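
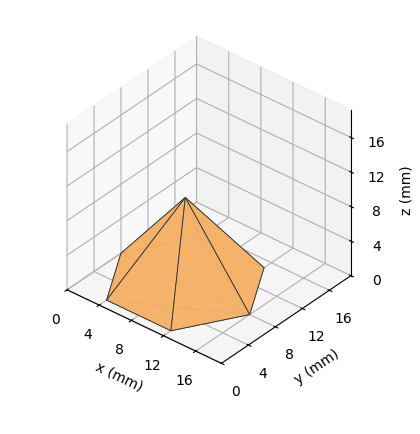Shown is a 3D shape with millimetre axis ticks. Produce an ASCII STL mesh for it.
Reading the render: the shape is a regular 6-sided pyramid, base circumscribed radius ≈ 8 mm, apex at z ≈ 10 mm (dimensions read to the nearest mm from the axis ticks). For the STL, each face is triangulated and given an outward normal.

solid part
  facet normal 0.0000 0.0000 -1.0000
    outer loop
      vertex 4.0 14.9 0.0
      vertex 12.0 14.9 0.0
      vertex 16.0 8.0 0.0
    endloop
  endfacet
  facet normal 0.0000 0.0000 -1.0000
    outer loop
      vertex 0.0 8.0 0.0
      vertex 4.0 14.9 0.0
      vertex 16.0 8.0 0.0
    endloop
  endfacet
  facet normal 0.0000 0.0000 -1.0000
    outer loop
      vertex 4.0 1.1 0.0
      vertex 0.0 8.0 0.0
      vertex 16.0 8.0 0.0
    endloop
  endfacet
  facet normal 0.0000 0.0000 -1.0000
    outer loop
      vertex 12.0 1.1 0.0
      vertex 4.0 1.1 0.0
      vertex 16.0 8.0 0.0
    endloop
  endfacet
  facet normal 0.7114 0.4124 0.5691
    outer loop
      vertex 16.0 8.0 0.0
      vertex 12.0 14.9 0.0
      vertex 8.0 8.0 10.0
    endloop
  endfacet
  facet normal 0.0000 0.8231 0.5679
    outer loop
      vertex 12.0 14.9 0.0
      vertex 4.0 14.9 0.0
      vertex 8.0 8.0 10.0
    endloop
  endfacet
  facet normal -0.7114 0.4124 0.5691
    outer loop
      vertex 4.0 14.9 0.0
      vertex 0.0 8.0 0.0
      vertex 8.0 8.0 10.0
    endloop
  endfacet
  facet normal -0.7114 -0.4124 0.5691
    outer loop
      vertex 0.0 8.0 0.0
      vertex 4.0 1.1 0.0
      vertex 8.0 8.0 10.0
    endloop
  endfacet
  facet normal 0.0000 -0.8231 0.5679
    outer loop
      vertex 4.0 1.1 0.0
      vertex 12.0 1.1 0.0
      vertex 8.0 8.0 10.0
    endloop
  endfacet
  facet normal 0.7114 -0.4124 0.5691
    outer loop
      vertex 12.0 1.1 0.0
      vertex 16.0 8.0 0.0
      vertex 8.0 8.0 10.0
    endloop
  endfacet
endsolid part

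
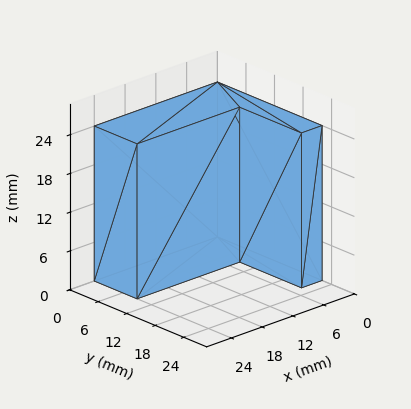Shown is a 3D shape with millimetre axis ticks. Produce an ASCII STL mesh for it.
Reading the render: the shape is an L-shaped prism: outer 24 × 22 mm, arm thicknesses ≈ 9 mm (horizontal) and 4 mm (vertical), extruded 24 mm in z (dimensions read to the nearest mm from the axis ticks). For the STL, each face is triangulated and given an outward normal.

solid part
  facet normal 0.0000 0.0000 -1.0000
    outer loop
      vertex 24.000 9.000 0.000
      vertex 24.000 0.000 0.000
      vertex 0.000 0.000 0.000
    endloop
  endfacet
  facet normal 0.0000 0.0000 -1.0000
    outer loop
      vertex 4.000 9.000 0.000
      vertex 24.000 9.000 0.000
      vertex 0.000 0.000 0.000
    endloop
  endfacet
  facet normal 0.0000 0.0000 -1.0000
    outer loop
      vertex 4.000 22.000 0.000
      vertex 4.000 9.000 0.000
      vertex 0.000 0.000 0.000
    endloop
  endfacet
  facet normal 0.0000 0.0000 -1.0000
    outer loop
      vertex 0.000 22.000 0.000
      vertex 4.000 22.000 0.000
      vertex 0.000 0.000 0.000
    endloop
  endfacet
  facet normal 0.0000 0.0000 1.0000
    outer loop
      vertex 0.000 0.000 24.000
      vertex 24.000 0.000 24.000
      vertex 24.000 9.000 24.000
    endloop
  endfacet
  facet normal 0.0000 0.0000 1.0000
    outer loop
      vertex 0.000 0.000 24.000
      vertex 24.000 9.000 24.000
      vertex 4.000 9.000 24.000
    endloop
  endfacet
  facet normal 0.0000 0.0000 1.0000
    outer loop
      vertex 0.000 0.000 24.000
      vertex 4.000 9.000 24.000
      vertex 4.000 22.000 24.000
    endloop
  endfacet
  facet normal 0.0000 0.0000 1.0000
    outer loop
      vertex 0.000 0.000 24.000
      vertex 4.000 22.000 24.000
      vertex 0.000 22.000 24.000
    endloop
  endfacet
  facet normal 0.0000 -1.0000 0.0000
    outer loop
      vertex 0.000 0.000 0.000
      vertex 24.000 0.000 0.000
      vertex 24.000 0.000 24.000
    endloop
  endfacet
  facet normal 0.0000 -1.0000 0.0000
    outer loop
      vertex 0.000 0.000 0.000
      vertex 24.000 0.000 24.000
      vertex 0.000 0.000 24.000
    endloop
  endfacet
  facet normal 1.0000 0.0000 0.0000
    outer loop
      vertex 24.000 0.000 0.000
      vertex 24.000 9.000 0.000
      vertex 24.000 9.000 24.000
    endloop
  endfacet
  facet normal 1.0000 0.0000 0.0000
    outer loop
      vertex 24.000 0.000 0.000
      vertex 24.000 9.000 24.000
      vertex 24.000 0.000 24.000
    endloop
  endfacet
  facet normal 0.0000 1.0000 0.0000
    outer loop
      vertex 24.000 9.000 0.000
      vertex 4.000 9.000 0.000
      vertex 4.000 9.000 24.000
    endloop
  endfacet
  facet normal 0.0000 1.0000 0.0000
    outer loop
      vertex 24.000 9.000 0.000
      vertex 4.000 9.000 24.000
      vertex 24.000 9.000 24.000
    endloop
  endfacet
  facet normal 1.0000 0.0000 0.0000
    outer loop
      vertex 4.000 9.000 0.000
      vertex 4.000 22.000 0.000
      vertex 4.000 22.000 24.000
    endloop
  endfacet
  facet normal 1.0000 0.0000 0.0000
    outer loop
      vertex 4.000 9.000 0.000
      vertex 4.000 22.000 24.000
      vertex 4.000 9.000 24.000
    endloop
  endfacet
  facet normal 0.0000 1.0000 0.0000
    outer loop
      vertex 4.000 22.000 0.000
      vertex 0.000 22.000 0.000
      vertex 0.000 22.000 24.000
    endloop
  endfacet
  facet normal 0.0000 1.0000 0.0000
    outer loop
      vertex 4.000 22.000 0.000
      vertex 0.000 22.000 24.000
      vertex 4.000 22.000 24.000
    endloop
  endfacet
  facet normal -1.0000 0.0000 0.0000
    outer loop
      vertex 0.000 22.000 0.000
      vertex 0.000 0.000 0.000
      vertex 0.000 0.000 24.000
    endloop
  endfacet
  facet normal -1.0000 0.0000 0.0000
    outer loop
      vertex 0.000 22.000 0.000
      vertex 0.000 0.000 24.000
      vertex 0.000 22.000 24.000
    endloop
  endfacet
endsolid part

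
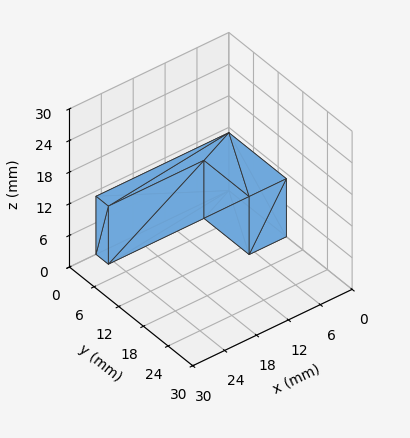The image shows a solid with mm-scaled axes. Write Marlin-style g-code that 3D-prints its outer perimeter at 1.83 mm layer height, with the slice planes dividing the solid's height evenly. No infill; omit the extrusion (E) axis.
Reading the render: the shape is an L-shaped prism: outer 25 × 14 mm, arm thicknesses ≈ 3 mm (horizontal) and 7 mm (vertical), extruded 11 mm in z (dimensions read to the nearest mm from the axis ticks). For the g-code, the solid's height is divided into equal slices at the stated Δz and each level perimeter traced with G1 moves after a G0 lift.

; perimeter-only toolpath
G21 ; units = mm
G90 ; absolute positioning
G28 ; home
; layer 1
G0 Z1.83
G0 X0.00 Y0.00
G1 X25.00 Y0.00
G1 X25.00 Y3.00
G1 X7.00 Y3.00
G1 X7.00 Y14.00
G1 X0.00 Y14.00
G1 X0.00 Y0.00
; layer 2
G0 Z3.67
G0 X0.00 Y0.00
G1 X25.00 Y0.00
G1 X25.00 Y3.00
G1 X7.00 Y3.00
G1 X7.00 Y14.00
G1 X0.00 Y14.00
G1 X0.00 Y0.00
; layer 3
G0 Z5.50
G0 X0.00 Y0.00
G1 X25.00 Y0.00
G1 X25.00 Y3.00
G1 X7.00 Y3.00
G1 X7.00 Y14.00
G1 X0.00 Y14.00
G1 X0.00 Y0.00
; layer 4
G0 Z7.33
G0 X0.00 Y0.00
G1 X25.00 Y0.00
G1 X25.00 Y3.00
G1 X7.00 Y3.00
G1 X7.00 Y14.00
G1 X0.00 Y14.00
G1 X0.00 Y0.00
; layer 5
G0 Z9.17
G0 X0.00 Y0.00
G1 X25.00 Y0.00
G1 X25.00 Y3.00
G1 X7.00 Y3.00
G1 X7.00 Y14.00
G1 X0.00 Y14.00
G1 X0.00 Y0.00
; layer 6
G0 Z11.00
G0 X0.00 Y0.00
G1 X25.00 Y0.00
G1 X25.00 Y3.00
G1 X7.00 Y3.00
G1 X7.00 Y14.00
G1 X0.00 Y14.00
G1 X0.00 Y0.00
M2 ; end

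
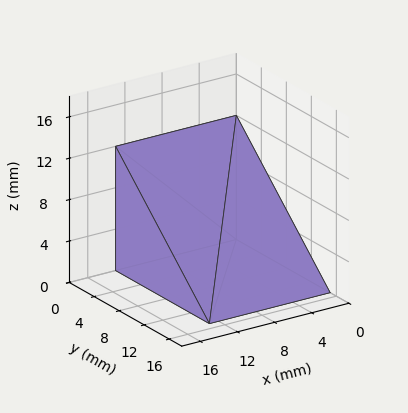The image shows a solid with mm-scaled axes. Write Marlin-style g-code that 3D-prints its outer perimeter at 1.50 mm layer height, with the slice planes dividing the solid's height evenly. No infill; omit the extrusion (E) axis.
Reading the render: the shape is a wedge (ramp): 13 × 15 mm base, rising to 12 mm along the y=0 edge and sloping linearly to z=0 at y=15 (dimensions read to the nearest mm from the axis ticks). For the g-code, the solid's height is divided into equal slices at the stated Δz and each level perimeter traced with G1 moves after a G0 lift.

; perimeter-only toolpath
G21 ; units = mm
G90 ; absolute positioning
G28 ; home
; layer 1
G0 Z1.50
G0 X0.00 Y0.00
G1 X13.00 Y0.00
G1 X13.00 Y13.12
G1 X0.00 Y13.12
G1 X0.00 Y0.00
; layer 2
G0 Z3.00
G0 X0.00 Y0.00
G1 X13.00 Y0.00
G1 X13.00 Y11.25
G1 X0.00 Y11.25
G1 X0.00 Y0.00
; layer 3
G0 Z4.50
G0 X0.00 Y0.00
G1 X13.00 Y0.00
G1 X13.00 Y9.38
G1 X0.00 Y9.38
G1 X0.00 Y0.00
; layer 4
G0 Z6.00
G0 X0.00 Y0.00
G1 X13.00 Y0.00
G1 X13.00 Y7.50
G1 X0.00 Y7.50
G1 X0.00 Y0.00
; layer 5
G0 Z7.50
G0 X0.00 Y0.00
G1 X13.00 Y0.00
G1 X13.00 Y5.62
G1 X0.00 Y5.62
G1 X0.00 Y0.00
; layer 6
G0 Z9.00
G0 X0.00 Y0.00
G1 X13.00 Y0.00
G1 X13.00 Y3.75
G1 X0.00 Y3.75
G1 X0.00 Y0.00
; layer 7
G0 Z10.50
G0 X0.00 Y0.00
G1 X13.00 Y0.00
G1 X13.00 Y1.88
G1 X0.00 Y1.88
G1 X0.00 Y0.00
M2 ; end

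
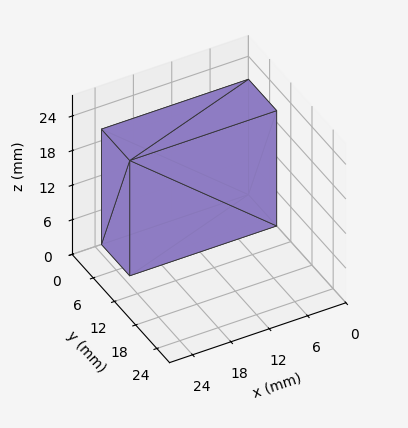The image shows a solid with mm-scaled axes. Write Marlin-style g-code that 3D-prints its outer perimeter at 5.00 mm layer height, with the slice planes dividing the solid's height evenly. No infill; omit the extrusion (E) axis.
Reading the render: the shape is a rectangular box, roughly 23 × 8 mm footprint and 20 mm tall (dimensions read to the nearest mm from the axis ticks). For the g-code, the solid's height is divided into equal slices at the stated Δz and each level perimeter traced with G1 moves after a G0 lift.

; perimeter-only toolpath
G21 ; units = mm
G90 ; absolute positioning
G28 ; home
; layer 1
G0 Z5.00
G0 X0.00 Y0.00
G1 X23.00 Y0.00
G1 X23.00 Y8.00
G1 X0.00 Y8.00
G1 X0.00 Y0.00
; layer 2
G0 Z10.00
G0 X0.00 Y0.00
G1 X23.00 Y0.00
G1 X23.00 Y8.00
G1 X0.00 Y8.00
G1 X0.00 Y0.00
; layer 3
G0 Z15.00
G0 X0.00 Y0.00
G1 X23.00 Y0.00
G1 X23.00 Y8.00
G1 X0.00 Y8.00
G1 X0.00 Y0.00
; layer 4
G0 Z20.00
G0 X0.00 Y0.00
G1 X23.00 Y0.00
G1 X23.00 Y8.00
G1 X0.00 Y8.00
G1 X0.00 Y0.00
M2 ; end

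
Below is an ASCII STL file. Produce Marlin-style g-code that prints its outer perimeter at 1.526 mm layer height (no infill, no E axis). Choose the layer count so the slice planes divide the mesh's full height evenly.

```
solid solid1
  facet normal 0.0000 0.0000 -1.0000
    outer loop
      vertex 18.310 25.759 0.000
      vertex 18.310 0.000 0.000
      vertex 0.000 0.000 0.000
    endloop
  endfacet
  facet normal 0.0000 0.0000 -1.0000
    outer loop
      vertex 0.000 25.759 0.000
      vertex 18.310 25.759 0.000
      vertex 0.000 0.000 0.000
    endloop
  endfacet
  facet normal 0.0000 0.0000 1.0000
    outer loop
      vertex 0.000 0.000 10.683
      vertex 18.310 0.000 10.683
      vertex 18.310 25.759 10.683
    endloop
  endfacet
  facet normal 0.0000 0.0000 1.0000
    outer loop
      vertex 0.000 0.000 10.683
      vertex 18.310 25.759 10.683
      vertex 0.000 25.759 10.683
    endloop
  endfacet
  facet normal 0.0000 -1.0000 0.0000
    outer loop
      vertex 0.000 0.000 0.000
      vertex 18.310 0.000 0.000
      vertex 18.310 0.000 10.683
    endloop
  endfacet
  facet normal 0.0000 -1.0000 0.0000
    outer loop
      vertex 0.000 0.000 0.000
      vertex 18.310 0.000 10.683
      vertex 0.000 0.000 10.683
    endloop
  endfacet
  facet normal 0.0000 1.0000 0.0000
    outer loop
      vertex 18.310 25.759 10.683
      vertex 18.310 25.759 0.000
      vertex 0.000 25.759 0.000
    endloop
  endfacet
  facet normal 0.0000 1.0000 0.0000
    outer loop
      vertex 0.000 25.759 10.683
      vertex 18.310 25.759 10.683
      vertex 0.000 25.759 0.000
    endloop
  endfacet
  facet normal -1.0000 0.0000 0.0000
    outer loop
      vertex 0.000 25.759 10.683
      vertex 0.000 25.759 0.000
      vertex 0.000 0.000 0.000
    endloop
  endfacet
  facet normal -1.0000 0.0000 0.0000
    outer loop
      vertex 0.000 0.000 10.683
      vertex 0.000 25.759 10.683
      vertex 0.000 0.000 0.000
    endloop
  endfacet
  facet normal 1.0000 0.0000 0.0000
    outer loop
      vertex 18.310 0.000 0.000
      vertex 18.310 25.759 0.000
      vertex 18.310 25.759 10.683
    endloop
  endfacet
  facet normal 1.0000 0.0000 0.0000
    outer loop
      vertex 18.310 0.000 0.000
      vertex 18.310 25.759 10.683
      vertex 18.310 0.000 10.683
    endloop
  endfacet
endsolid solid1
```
; perimeter-only toolpath
G21 ; units = mm
G90 ; absolute positioning
G28 ; home
; layer 1
G0 Z1.526
G0 X0.000 Y0.000
G1 X18.310 Y0.000
G1 X18.310 Y25.759
G1 X0.000 Y25.759
G1 X0.000 Y0.000
; layer 2
G0 Z3.052
G0 X0.000 Y0.000
G1 X18.310 Y0.000
G1 X18.310 Y25.759
G1 X0.000 Y25.759
G1 X0.000 Y0.000
; layer 3
G0 Z4.578
G0 X0.000 Y0.000
G1 X18.310 Y0.000
G1 X18.310 Y25.759
G1 X0.000 Y25.759
G1 X0.000 Y0.000
; layer 4
G0 Z6.105
G0 X0.000 Y0.000
G1 X18.310 Y0.000
G1 X18.310 Y25.759
G1 X0.000 Y25.759
G1 X0.000 Y0.000
; layer 5
G0 Z7.631
G0 X0.000 Y0.000
G1 X18.310 Y0.000
G1 X18.310 Y25.759
G1 X0.000 Y25.759
G1 X0.000 Y0.000
; layer 6
G0 Z9.157
G0 X0.000 Y0.000
G1 X18.310 Y0.000
G1 X18.310 Y25.759
G1 X0.000 Y25.759
G1 X0.000 Y0.000
; layer 7
G0 Z10.683
G0 X0.000 Y0.000
G1 X18.310 Y0.000
G1 X18.310 Y25.759
G1 X0.000 Y25.759
G1 X0.000 Y0.000
M2 ; end

The solid is a rectangular box, roughly 18.3 × 25.8 mm footprint and 10.7 mm tall. Slicing at Δz = 1.526 mm — 7 equal slices spanning the solid's height, so layer i sits at z = i·h/7 — gives 7 non-empty perimeters. Each is a 4-segment closed polygon; G0 lifts to the layer z and rapids to the start vertex, then G1 traces the edges.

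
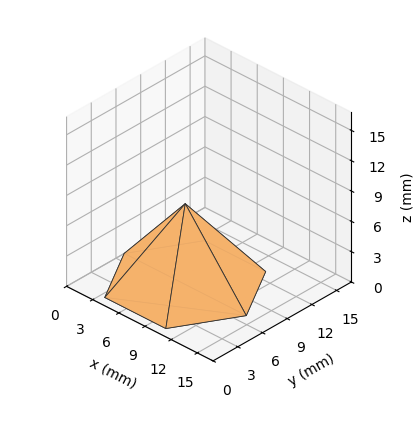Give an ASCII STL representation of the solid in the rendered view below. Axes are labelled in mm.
Reading the render: the shape is a regular 6-sided pyramid, base circumscribed radius ≈ 7 mm, apex at z ≈ 8 mm (dimensions read to the nearest mm from the axis ticks). For the STL, each face is triangulated and given an outward normal.

solid part
  facet normal 0.0000 0.0000 -1.0000
    outer loop
      vertex 3.500 13.062 0.000
      vertex 10.500 13.062 0.000
      vertex 14.000 7.000 0.000
    endloop
  endfacet
  facet normal 0.0000 0.0000 -1.0000
    outer loop
      vertex 0.000 7.000 0.000
      vertex 3.500 13.062 0.000
      vertex 14.000 7.000 0.000
    endloop
  endfacet
  facet normal 0.0000 0.0000 -1.0000
    outer loop
      vertex 3.500 0.938 0.000
      vertex 0.000 7.000 0.000
      vertex 14.000 7.000 0.000
    endloop
  endfacet
  facet normal 0.0000 0.0000 -1.0000
    outer loop
      vertex 10.500 0.938 0.000
      vertex 3.500 0.938 0.000
      vertex 14.000 7.000 0.000
    endloop
  endfacet
  facet normal 0.6902 0.3985 0.6040
    outer loop
      vertex 14.000 7.000 0.000
      vertex 10.500 13.062 0.000
      vertex 7.000 7.000 8.000
    endloop
  endfacet
  facet normal 0.0000 0.7970 0.6039
    outer loop
      vertex 10.500 13.062 0.000
      vertex 3.500 13.062 0.000
      vertex 7.000 7.000 8.000
    endloop
  endfacet
  facet normal -0.6902 0.3985 0.6040
    outer loop
      vertex 3.500 13.062 0.000
      vertex 0.000 7.000 0.000
      vertex 7.000 7.000 8.000
    endloop
  endfacet
  facet normal -0.6902 -0.3985 0.6040
    outer loop
      vertex 0.000 7.000 0.000
      vertex 3.500 0.938 0.000
      vertex 7.000 7.000 8.000
    endloop
  endfacet
  facet normal 0.0000 -0.7970 0.6039
    outer loop
      vertex 3.500 0.938 0.000
      vertex 10.500 0.938 0.000
      vertex 7.000 7.000 8.000
    endloop
  endfacet
  facet normal 0.6902 -0.3985 0.6040
    outer loop
      vertex 10.500 0.938 0.000
      vertex 14.000 7.000 0.000
      vertex 7.000 7.000 8.000
    endloop
  endfacet
endsolid part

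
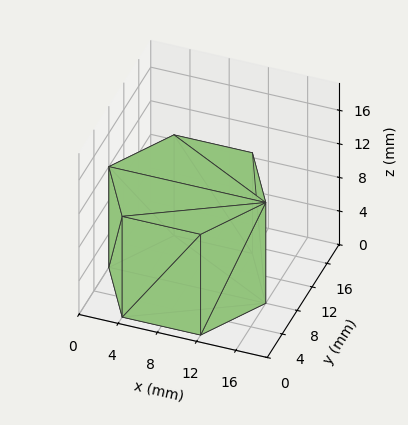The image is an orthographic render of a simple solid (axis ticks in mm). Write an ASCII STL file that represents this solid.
Reading the render: the shape is a regular 6-sided prism (a cylinder approximated with 6 flat sides), circumscribed radius ≈ 8 mm, height ≈ 12 mm (dimensions read to the nearest mm from the axis ticks). For the STL, each face is triangulated and given an outward normal.

solid part
  facet normal 0.0000 0.0000 -1.0000
    outer loop
      vertex 4.000 14.928 0.000
      vertex 12.000 14.928 0.000
      vertex 16.000 8.000 0.000
    endloop
  endfacet
  facet normal 0.0000 0.0000 -1.0000
    outer loop
      vertex 0.000 8.000 0.000
      vertex 4.000 14.928 0.000
      vertex 16.000 8.000 0.000
    endloop
  endfacet
  facet normal 0.0000 0.0000 -1.0000
    outer loop
      vertex 4.000 1.072 0.000
      vertex 0.000 8.000 0.000
      vertex 16.000 8.000 0.000
    endloop
  endfacet
  facet normal 0.0000 0.0000 -1.0000
    outer loop
      vertex 12.000 1.072 0.000
      vertex 4.000 1.072 0.000
      vertex 16.000 8.000 0.000
    endloop
  endfacet
  facet normal 0.0000 0.0000 1.0000
    outer loop
      vertex 16.000 8.000 12.000
      vertex 12.000 14.928 12.000
      vertex 4.000 14.928 12.000
    endloop
  endfacet
  facet normal 0.0000 0.0000 1.0000
    outer loop
      vertex 16.000 8.000 12.000
      vertex 4.000 14.928 12.000
      vertex 0.000 8.000 12.000
    endloop
  endfacet
  facet normal 0.0000 0.0000 1.0000
    outer loop
      vertex 16.000 8.000 12.000
      vertex 0.000 8.000 12.000
      vertex 4.000 1.072 12.000
    endloop
  endfacet
  facet normal 0.0000 0.0000 1.0000
    outer loop
      vertex 16.000 8.000 12.000
      vertex 4.000 1.072 12.000
      vertex 12.000 1.072 12.000
    endloop
  endfacet
  facet normal 0.8660 0.5000 0.0000
    outer loop
      vertex 16.000 8.000 0.000
      vertex 12.000 14.928 0.000
      vertex 12.000 14.928 12.000
    endloop
  endfacet
  facet normal 0.8660 0.5000 0.0000
    outer loop
      vertex 16.000 8.000 0.000
      vertex 12.000 14.928 12.000
      vertex 16.000 8.000 12.000
    endloop
  endfacet
  facet normal 0.0000 1.0000 0.0000
    outer loop
      vertex 12.000 14.928 0.000
      vertex 4.000 14.928 0.000
      vertex 4.000 14.928 12.000
    endloop
  endfacet
  facet normal 0.0000 1.0000 0.0000
    outer loop
      vertex 12.000 14.928 0.000
      vertex 4.000 14.928 12.000
      vertex 12.000 14.928 12.000
    endloop
  endfacet
  facet normal -0.8660 0.5000 0.0000
    outer loop
      vertex 4.000 14.928 0.000
      vertex 0.000 8.000 0.000
      vertex 0.000 8.000 12.000
    endloop
  endfacet
  facet normal -0.8660 0.5000 0.0000
    outer loop
      vertex 4.000 14.928 0.000
      vertex 0.000 8.000 12.000
      vertex 4.000 14.928 12.000
    endloop
  endfacet
  facet normal -0.8660 -0.5000 0.0000
    outer loop
      vertex 0.000 8.000 0.000
      vertex 4.000 1.072 0.000
      vertex 4.000 1.072 12.000
    endloop
  endfacet
  facet normal -0.8660 -0.5000 0.0000
    outer loop
      vertex 0.000 8.000 0.000
      vertex 4.000 1.072 12.000
      vertex 0.000 8.000 12.000
    endloop
  endfacet
  facet normal 0.0000 -1.0000 0.0000
    outer loop
      vertex 4.000 1.072 0.000
      vertex 12.000 1.072 0.000
      vertex 12.000 1.072 12.000
    endloop
  endfacet
  facet normal 0.0000 -1.0000 0.0000
    outer loop
      vertex 4.000 1.072 0.000
      vertex 12.000 1.072 12.000
      vertex 4.000 1.072 12.000
    endloop
  endfacet
  facet normal 0.8660 -0.5000 0.0000
    outer loop
      vertex 12.000 1.072 0.000
      vertex 16.000 8.000 0.000
      vertex 16.000 8.000 12.000
    endloop
  endfacet
  facet normal 0.8660 -0.5000 0.0000
    outer loop
      vertex 12.000 1.072 0.000
      vertex 16.000 8.000 12.000
      vertex 12.000 1.072 12.000
    endloop
  endfacet
endsolid part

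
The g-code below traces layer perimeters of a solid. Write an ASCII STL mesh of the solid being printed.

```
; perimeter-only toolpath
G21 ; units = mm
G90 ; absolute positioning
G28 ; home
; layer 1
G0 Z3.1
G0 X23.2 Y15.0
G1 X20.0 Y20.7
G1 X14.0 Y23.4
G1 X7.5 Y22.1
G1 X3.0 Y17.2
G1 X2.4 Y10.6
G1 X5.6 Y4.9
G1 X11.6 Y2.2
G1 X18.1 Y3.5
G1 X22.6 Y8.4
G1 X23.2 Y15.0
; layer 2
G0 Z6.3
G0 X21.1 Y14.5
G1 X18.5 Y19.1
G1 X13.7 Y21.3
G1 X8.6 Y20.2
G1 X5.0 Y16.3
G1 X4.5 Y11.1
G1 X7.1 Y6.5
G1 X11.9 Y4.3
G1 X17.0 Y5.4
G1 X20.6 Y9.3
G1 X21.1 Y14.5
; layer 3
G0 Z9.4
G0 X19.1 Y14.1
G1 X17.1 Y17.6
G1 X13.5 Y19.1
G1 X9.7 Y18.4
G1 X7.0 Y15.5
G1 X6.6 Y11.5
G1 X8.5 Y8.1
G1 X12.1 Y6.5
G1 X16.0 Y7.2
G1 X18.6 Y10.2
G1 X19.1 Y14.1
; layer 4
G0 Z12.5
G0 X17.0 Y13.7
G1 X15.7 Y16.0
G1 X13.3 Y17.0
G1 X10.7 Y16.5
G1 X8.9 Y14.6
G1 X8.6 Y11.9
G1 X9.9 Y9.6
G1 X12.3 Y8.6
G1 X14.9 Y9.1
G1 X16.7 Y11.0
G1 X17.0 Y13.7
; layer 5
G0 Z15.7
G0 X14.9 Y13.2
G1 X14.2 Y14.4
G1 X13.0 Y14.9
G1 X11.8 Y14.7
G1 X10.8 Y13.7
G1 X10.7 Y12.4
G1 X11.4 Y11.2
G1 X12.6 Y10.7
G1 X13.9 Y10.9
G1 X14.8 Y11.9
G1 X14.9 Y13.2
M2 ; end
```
solid part
  facet normal 0.0000 0.0000 -1.0000
    outer loop
      vertex 14.2 25.5 0.0
      vertex 21.4 22.3 0.0
      vertex 25.3 15.4 0.0
    endloop
  endfacet
  facet normal 0.0000 0.0000 -1.0000
    outer loop
      vertex 6.5 23.9 0.0
      vertex 14.2 25.5 0.0
      vertex 25.3 15.4 0.0
    endloop
  endfacet
  facet normal 0.0000 0.0000 -1.0000
    outer loop
      vertex 1.1 18.1 0.0
      vertex 6.5 23.9 0.0
      vertex 25.3 15.4 0.0
    endloop
  endfacet
  facet normal 0.0000 0.0000 -1.0000
    outer loop
      vertex 0.3 10.2 0.0
      vertex 1.1 18.1 0.0
      vertex 25.3 15.4 0.0
    endloop
  endfacet
  facet normal 0.0000 0.0000 -1.0000
    outer loop
      vertex 4.2 3.3 0.0
      vertex 0.3 10.2 0.0
      vertex 25.3 15.4 0.0
    endloop
  endfacet
  facet normal 0.0000 0.0000 -1.0000
    outer loop
      vertex 11.4 0.1 0.0
      vertex 4.2 3.3 0.0
      vertex 25.3 15.4 0.0
    endloop
  endfacet
  facet normal 0.0000 0.0000 -1.0000
    outer loop
      vertex 19.1 1.7 0.0
      vertex 11.4 0.1 0.0
      vertex 25.3 15.4 0.0
    endloop
  endfacet
  facet normal 0.0000 0.0000 -1.0000
    outer loop
      vertex 24.5 7.5 0.0
      vertex 19.1 1.7 0.0
      vertex 25.3 15.4 0.0
    endloop
  endfacet
  facet normal 0.7310 0.4131 0.5431
    outer loop
      vertex 25.3 15.4 0.0
      vertex 21.4 22.3 0.0
      vertex 12.8 12.8 18.8
    endloop
  endfacet
  facet normal 0.3409 0.7670 0.5435
    outer loop
      vertex 21.4 22.3 0.0
      vertex 14.2 25.5 0.0
      vertex 12.8 12.8 18.8
    endloop
  endfacet
  facet normal -0.1709 0.8223 0.5428
    outer loop
      vertex 14.2 25.5 0.0
      vertex 6.5 23.9 0.0
      vertex 12.8 12.8 18.8
    endloop
  endfacet
  facet normal -0.6143 0.5720 0.5436
    outer loop
      vertex 6.5 23.9 0.0
      vertex 1.1 18.1 0.0
      vertex 12.8 12.8 18.8
    endloop
  endfacet
  facet normal -0.8351 0.0846 0.5436
    outer loop
      vertex 1.1 18.1 0.0
      vertex 0.3 10.2 0.0
      vertex 12.8 12.8 18.8
    endloop
  endfacet
  facet normal -0.7310 -0.4131 0.5431
    outer loop
      vertex 0.3 10.2 0.0
      vertex 4.2 3.3 0.0
      vertex 12.8 12.8 18.8
    endloop
  endfacet
  facet normal -0.3409 -0.7670 0.5435
    outer loop
      vertex 4.2 3.3 0.0
      vertex 11.4 0.1 0.0
      vertex 12.8 12.8 18.8
    endloop
  endfacet
  facet normal 0.1709 -0.8223 0.5428
    outer loop
      vertex 11.4 0.1 0.0
      vertex 19.1 1.7 0.0
      vertex 12.8 12.8 18.8
    endloop
  endfacet
  facet normal 0.6143 -0.5720 0.5436
    outer loop
      vertex 19.1 1.7 0.0
      vertex 24.5 7.5 0.0
      vertex 12.8 12.8 18.8
    endloop
  endfacet
  facet normal 0.8351 -0.0846 0.5436
    outer loop
      vertex 24.5 7.5 0.0
      vertex 25.3 15.4 0.0
      vertex 12.8 12.8 18.8
    endloop
  endfacet
endsolid part

The G0 Z moves step by Δz≈3.1 mm. The G1 loops shrink linearly with z, so the solid tapers from its base footprint up to z≈18.8. Closing with a flat bottom cap and the tapered top and triangulating gives 18 facets — a regular 10-sided pyramid, base circumscribed radius ≈ 12.8 mm, apex at z ≈ 18.8 mm.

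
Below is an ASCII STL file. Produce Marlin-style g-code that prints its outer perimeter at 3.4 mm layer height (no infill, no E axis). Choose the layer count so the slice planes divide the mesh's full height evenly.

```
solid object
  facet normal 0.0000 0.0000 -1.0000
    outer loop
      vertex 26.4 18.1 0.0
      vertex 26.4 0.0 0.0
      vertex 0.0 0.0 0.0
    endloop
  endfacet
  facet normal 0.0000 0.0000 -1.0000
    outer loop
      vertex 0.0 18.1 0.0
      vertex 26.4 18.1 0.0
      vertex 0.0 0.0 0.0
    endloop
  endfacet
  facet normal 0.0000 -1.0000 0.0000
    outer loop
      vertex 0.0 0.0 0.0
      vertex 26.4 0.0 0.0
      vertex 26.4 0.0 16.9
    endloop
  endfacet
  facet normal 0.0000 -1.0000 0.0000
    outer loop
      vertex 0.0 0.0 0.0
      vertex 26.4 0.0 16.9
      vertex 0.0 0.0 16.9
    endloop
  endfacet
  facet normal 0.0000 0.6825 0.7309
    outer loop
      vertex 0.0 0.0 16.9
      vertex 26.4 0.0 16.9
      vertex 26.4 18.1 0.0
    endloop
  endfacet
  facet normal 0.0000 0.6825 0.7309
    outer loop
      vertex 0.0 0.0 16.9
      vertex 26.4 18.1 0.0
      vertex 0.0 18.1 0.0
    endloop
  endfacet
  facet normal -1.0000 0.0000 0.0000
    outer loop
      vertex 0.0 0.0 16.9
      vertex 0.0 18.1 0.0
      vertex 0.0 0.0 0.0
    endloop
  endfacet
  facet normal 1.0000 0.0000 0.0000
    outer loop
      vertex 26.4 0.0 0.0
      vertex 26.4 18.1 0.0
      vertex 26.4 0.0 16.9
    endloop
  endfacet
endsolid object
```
; perimeter-only toolpath
G21 ; units = mm
G90 ; absolute positioning
G28 ; home
; layer 1
G0 Z3.4
G0 X0.0 Y0.0
G1 X26.4 Y0.0
G1 X26.4 Y14.5
G1 X0.0 Y14.5
G1 X0.0 Y0.0
; layer 2
G0 Z6.8
G0 X0.0 Y0.0
G1 X26.4 Y0.0
G1 X26.4 Y10.9
G1 X0.0 Y10.9
G1 X0.0 Y0.0
; layer 3
G0 Z10.1
G0 X0.0 Y0.0
G1 X26.4 Y0.0
G1 X26.4 Y7.2
G1 X0.0 Y7.2
G1 X0.0 Y0.0
; layer 4
G0 Z13.5
G0 X0.0 Y0.0
G1 X26.4 Y0.0
G1 X26.4 Y3.6
G1 X0.0 Y3.6
G1 X0.0 Y0.0
M2 ; end

The solid is a wedge (ramp): 26.4 × 18.1 mm base, rising to 16.9 mm along the y=0 edge and sloping linearly to z=0 at y=18.1. Slicing at Δz = 3.4 mm — 5 equal slices spanning the solid's height, so layer i sits at z = i·h/5 — gives 4 non-empty perimeters. Each is a 4-segment closed polygon; G0 lifts to the layer z and rapids to the start vertex, then G1 traces the edges. The cross-section shrinks linearly with z (the slice at the apex is degenerate and omitted).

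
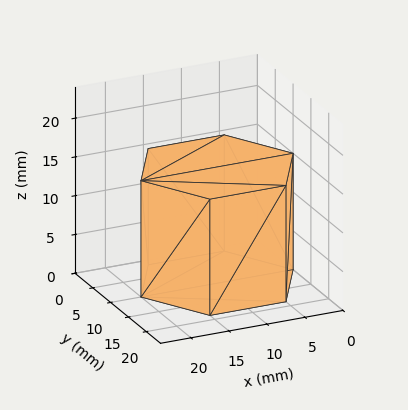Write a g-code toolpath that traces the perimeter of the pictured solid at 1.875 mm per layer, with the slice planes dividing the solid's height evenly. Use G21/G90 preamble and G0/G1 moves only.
Reading the render: the shape is a regular 6-sided prism (a cylinder approximated with 6 flat sides), circumscribed radius ≈ 10 mm, height ≈ 15 mm (dimensions read to the nearest mm from the axis ticks). For the g-code, the solid's height is divided into equal slices at the stated Δz and each level perimeter traced with G1 moves after a G0 lift.

; perimeter-only toolpath
G21 ; units = mm
G90 ; absolute positioning
G28 ; home
; layer 1
G0 Z1.875
G0 X20.000 Y10.000
G1 X15.000 Y18.660
G1 X5.000 Y18.660
G1 X0.000 Y10.000
G1 X5.000 Y1.340
G1 X15.000 Y1.340
G1 X20.000 Y10.000
; layer 2
G0 Z3.750
G0 X20.000 Y10.000
G1 X15.000 Y18.660
G1 X5.000 Y18.660
G1 X0.000 Y10.000
G1 X5.000 Y1.340
G1 X15.000 Y1.340
G1 X20.000 Y10.000
; layer 3
G0 Z5.625
G0 X20.000 Y10.000
G1 X15.000 Y18.660
G1 X5.000 Y18.660
G1 X0.000 Y10.000
G1 X5.000 Y1.340
G1 X15.000 Y1.340
G1 X20.000 Y10.000
; layer 4
G0 Z7.500
G0 X20.000 Y10.000
G1 X15.000 Y18.660
G1 X5.000 Y18.660
G1 X0.000 Y10.000
G1 X5.000 Y1.340
G1 X15.000 Y1.340
G1 X20.000 Y10.000
; layer 5
G0 Z9.375
G0 X20.000 Y10.000
G1 X15.000 Y18.660
G1 X5.000 Y18.660
G1 X0.000 Y10.000
G1 X5.000 Y1.340
G1 X15.000 Y1.340
G1 X20.000 Y10.000
; layer 6
G0 Z11.250
G0 X20.000 Y10.000
G1 X15.000 Y18.660
G1 X5.000 Y18.660
G1 X0.000 Y10.000
G1 X5.000 Y1.340
G1 X15.000 Y1.340
G1 X20.000 Y10.000
; layer 7
G0 Z13.125
G0 X20.000 Y10.000
G1 X15.000 Y18.660
G1 X5.000 Y18.660
G1 X0.000 Y10.000
G1 X5.000 Y1.340
G1 X15.000 Y1.340
G1 X20.000 Y10.000
; layer 8
G0 Z15.000
G0 X20.000 Y10.000
G1 X15.000 Y18.660
G1 X5.000 Y18.660
G1 X0.000 Y10.000
G1 X5.000 Y1.340
G1 X15.000 Y1.340
G1 X20.000 Y10.000
M2 ; end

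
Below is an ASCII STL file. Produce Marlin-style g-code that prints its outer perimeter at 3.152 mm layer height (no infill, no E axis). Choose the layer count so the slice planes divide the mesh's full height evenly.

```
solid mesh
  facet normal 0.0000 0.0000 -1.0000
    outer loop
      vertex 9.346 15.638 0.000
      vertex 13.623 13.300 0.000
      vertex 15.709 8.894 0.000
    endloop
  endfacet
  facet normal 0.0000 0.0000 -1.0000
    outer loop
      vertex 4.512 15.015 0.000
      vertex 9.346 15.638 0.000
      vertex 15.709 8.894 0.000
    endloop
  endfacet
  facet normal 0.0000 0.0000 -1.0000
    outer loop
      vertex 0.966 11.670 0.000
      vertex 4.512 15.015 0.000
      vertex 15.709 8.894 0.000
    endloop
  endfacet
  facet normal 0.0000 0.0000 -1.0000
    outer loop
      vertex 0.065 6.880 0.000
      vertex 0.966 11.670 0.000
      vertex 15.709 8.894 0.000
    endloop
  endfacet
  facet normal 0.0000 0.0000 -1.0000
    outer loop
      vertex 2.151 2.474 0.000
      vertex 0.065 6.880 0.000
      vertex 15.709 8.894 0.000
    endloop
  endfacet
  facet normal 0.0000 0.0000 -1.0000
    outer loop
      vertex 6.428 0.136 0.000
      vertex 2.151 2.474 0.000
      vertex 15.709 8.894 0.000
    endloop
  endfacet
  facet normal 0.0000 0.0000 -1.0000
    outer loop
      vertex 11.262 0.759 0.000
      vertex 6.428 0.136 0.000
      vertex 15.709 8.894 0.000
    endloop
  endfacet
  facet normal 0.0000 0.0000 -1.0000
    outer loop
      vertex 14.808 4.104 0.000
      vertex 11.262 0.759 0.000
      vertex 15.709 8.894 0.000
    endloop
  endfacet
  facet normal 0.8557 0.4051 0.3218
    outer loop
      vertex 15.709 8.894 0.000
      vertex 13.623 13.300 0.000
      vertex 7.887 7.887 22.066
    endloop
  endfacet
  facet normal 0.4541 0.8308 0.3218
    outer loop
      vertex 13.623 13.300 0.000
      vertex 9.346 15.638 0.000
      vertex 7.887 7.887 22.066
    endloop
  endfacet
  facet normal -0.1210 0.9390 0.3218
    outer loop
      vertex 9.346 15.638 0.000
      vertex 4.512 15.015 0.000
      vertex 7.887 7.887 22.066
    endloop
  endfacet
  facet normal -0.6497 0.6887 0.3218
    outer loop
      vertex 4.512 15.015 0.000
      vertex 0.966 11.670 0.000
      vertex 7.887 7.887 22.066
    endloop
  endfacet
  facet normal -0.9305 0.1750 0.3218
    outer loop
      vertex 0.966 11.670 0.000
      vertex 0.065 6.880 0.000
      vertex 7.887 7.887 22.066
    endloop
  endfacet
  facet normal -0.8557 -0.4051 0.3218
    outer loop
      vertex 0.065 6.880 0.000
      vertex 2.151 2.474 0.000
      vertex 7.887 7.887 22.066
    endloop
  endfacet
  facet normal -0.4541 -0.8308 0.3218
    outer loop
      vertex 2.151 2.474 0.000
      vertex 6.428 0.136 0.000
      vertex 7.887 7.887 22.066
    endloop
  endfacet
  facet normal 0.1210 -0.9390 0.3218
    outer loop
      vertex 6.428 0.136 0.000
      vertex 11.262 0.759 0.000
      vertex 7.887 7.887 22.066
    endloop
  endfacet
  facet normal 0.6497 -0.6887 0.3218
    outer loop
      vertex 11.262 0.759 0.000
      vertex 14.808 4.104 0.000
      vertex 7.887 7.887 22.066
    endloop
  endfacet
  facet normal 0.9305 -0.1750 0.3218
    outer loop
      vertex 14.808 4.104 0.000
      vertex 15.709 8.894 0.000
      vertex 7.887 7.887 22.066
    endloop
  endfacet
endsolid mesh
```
; perimeter-only toolpath
G21 ; units = mm
G90 ; absolute positioning
G28 ; home
; layer 1
G0 Z3.152
G0 X14.592 Y8.750
G1 X12.804 Y12.527
G1 X9.138 Y14.531
G1 X4.994 Y13.997
G1 X1.955 Y11.130
G1 X1.182 Y7.024
G1 X2.970 Y3.247
G1 X6.636 Y1.243
G1 X10.780 Y1.777
G1 X13.819 Y4.644
G1 X14.592 Y8.750
; layer 2
G0 Z6.305
G0 X13.474 Y8.606
G1 X11.984 Y11.753
G1 X8.929 Y13.423
G1 X5.476 Y12.978
G1 X2.943 Y10.589
G1 X2.300 Y7.168
G1 X3.790 Y4.021
G1 X6.845 Y2.351
G1 X10.298 Y2.796
G1 X12.831 Y5.185
G1 X13.474 Y8.606
; layer 3
G0 Z9.457
G0 X12.357 Y8.462
G1 X11.165 Y10.980
G1 X8.721 Y12.316
G1 X5.958 Y11.960
G1 X3.932 Y10.049
G1 X3.417 Y7.312
G1 X4.609 Y4.794
G1 X7.053 Y3.458
G1 X9.816 Y3.814
G1 X11.842 Y5.725
G1 X12.357 Y8.462
; layer 4
G0 Z12.609
G0 X11.239 Y8.319
G1 X10.345 Y10.207
G1 X8.512 Y11.209
G1 X6.441 Y10.942
G1 X4.921 Y9.508
G1 X4.535 Y7.455
G1 X5.429 Y5.567
G1 X7.262 Y4.565
G1 X9.333 Y4.832
G1 X10.853 Y6.266
G1 X11.239 Y8.319
; layer 5
G0 Z15.761
G0 X10.122 Y8.175
G1 X9.526 Y9.434
G1 X8.304 Y10.102
G1 X6.923 Y9.924
G1 X5.910 Y8.968
G1 X5.652 Y7.599
G1 X6.248 Y6.340
G1 X7.470 Y5.672
G1 X8.851 Y5.850
G1 X9.864 Y6.806
G1 X10.122 Y8.175
; layer 6
G0 Z18.914
G0 X9.004 Y8.031
G1 X8.706 Y8.660
G1 X8.095 Y8.994
G1 X7.405 Y8.905
G1 X6.898 Y8.427
G1 X6.770 Y7.743
G1 X7.068 Y7.114
G1 X7.679 Y6.780
G1 X8.369 Y6.869
G1 X8.876 Y7.347
G1 X9.004 Y8.031
M2 ; end

The solid is a regular 10-sided pyramid, base circumscribed radius ≈ 7.89 mm, apex at z ≈ 22.1 mm. Slicing at Δz = 3.152 mm — 7 equal slices spanning the solid's height, so layer i sits at z = i·h/7 — gives 6 non-empty perimeters. Each is a 10-segment closed polygon; G0 lifts to the layer z and rapids to the start vertex, then G1 traces the edges. The cross-section shrinks linearly with z (the slice at the apex is degenerate and omitted).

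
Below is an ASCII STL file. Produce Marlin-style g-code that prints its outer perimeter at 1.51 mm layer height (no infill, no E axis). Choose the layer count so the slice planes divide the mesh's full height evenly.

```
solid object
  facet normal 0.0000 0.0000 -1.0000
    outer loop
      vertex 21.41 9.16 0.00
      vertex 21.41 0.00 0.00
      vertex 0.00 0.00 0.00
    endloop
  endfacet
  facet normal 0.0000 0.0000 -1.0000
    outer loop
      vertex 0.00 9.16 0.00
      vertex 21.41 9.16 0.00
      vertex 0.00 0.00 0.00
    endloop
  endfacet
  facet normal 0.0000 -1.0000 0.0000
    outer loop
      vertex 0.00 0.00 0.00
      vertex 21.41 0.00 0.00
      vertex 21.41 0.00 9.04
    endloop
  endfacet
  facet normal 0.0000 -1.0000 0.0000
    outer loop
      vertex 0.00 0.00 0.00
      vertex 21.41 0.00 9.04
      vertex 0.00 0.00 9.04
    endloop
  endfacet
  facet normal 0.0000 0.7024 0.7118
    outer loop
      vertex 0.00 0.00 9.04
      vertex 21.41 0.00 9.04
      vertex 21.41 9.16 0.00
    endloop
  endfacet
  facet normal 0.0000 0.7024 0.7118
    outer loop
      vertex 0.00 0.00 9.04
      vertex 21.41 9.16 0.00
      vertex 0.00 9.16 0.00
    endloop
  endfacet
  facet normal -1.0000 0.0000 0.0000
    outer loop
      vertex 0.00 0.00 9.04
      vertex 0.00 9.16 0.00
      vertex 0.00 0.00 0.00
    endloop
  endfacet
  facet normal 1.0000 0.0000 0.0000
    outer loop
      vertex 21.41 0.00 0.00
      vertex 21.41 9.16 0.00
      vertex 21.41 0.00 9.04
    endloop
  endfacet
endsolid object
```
; perimeter-only toolpath
G21 ; units = mm
G90 ; absolute positioning
G28 ; home
; layer 1
G0 Z1.51
G0 X0.00 Y0.00
G1 X21.41 Y0.00
G1 X21.41 Y7.63
G1 X0.00 Y7.63
G1 X0.00 Y0.00
; layer 2
G0 Z3.01
G0 X0.00 Y0.00
G1 X21.41 Y0.00
G1 X21.41 Y6.11
G1 X0.00 Y6.11
G1 X0.00 Y0.00
; layer 3
G0 Z4.52
G0 X0.00 Y0.00
G1 X21.41 Y0.00
G1 X21.41 Y4.58
G1 X0.00 Y4.58
G1 X0.00 Y0.00
; layer 4
G0 Z6.03
G0 X0.00 Y0.00
G1 X21.41 Y0.00
G1 X21.41 Y3.05
G1 X0.00 Y3.05
G1 X0.00 Y0.00
; layer 5
G0 Z7.53
G0 X0.00 Y0.00
G1 X21.41 Y0.00
G1 X21.41 Y1.53
G1 X0.00 Y1.53
G1 X0.00 Y0.00
M2 ; end

The solid is a wedge (ramp): 21.4 × 9.16 mm base, rising to 9.04 mm along the y=0 edge and sloping linearly to z=0 at y=9.16. Slicing at Δz = 1.51 mm — 6 equal slices spanning the solid's height, so layer i sits at z = i·h/6 — gives 5 non-empty perimeters. Each is a 4-segment closed polygon; G0 lifts to the layer z and rapids to the start vertex, then G1 traces the edges. The cross-section shrinks linearly with z (the slice at the apex is degenerate and omitted).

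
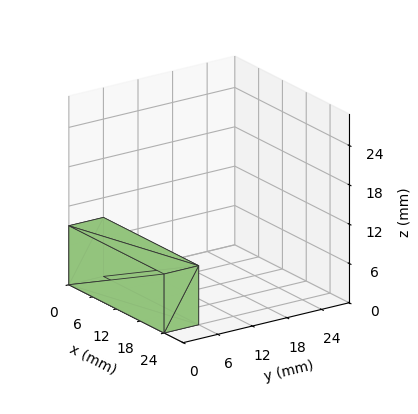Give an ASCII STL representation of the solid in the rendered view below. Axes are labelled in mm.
Reading the render: the shape is a rectangular box, roughly 24 × 6 mm footprint and 9 mm tall (dimensions read to the nearest mm from the axis ticks). For the STL, each face is triangulated and given an outward normal.

solid part
  facet normal 0.0000 0.0000 -1.0000
    outer loop
      vertex 24.000 6.000 0.000
      vertex 24.000 0.000 0.000
      vertex 0.000 0.000 0.000
    endloop
  endfacet
  facet normal 0.0000 0.0000 -1.0000
    outer loop
      vertex 0.000 6.000 0.000
      vertex 24.000 6.000 0.000
      vertex 0.000 0.000 0.000
    endloop
  endfacet
  facet normal 0.0000 0.0000 1.0000
    outer loop
      vertex 0.000 0.000 9.000
      vertex 24.000 0.000 9.000
      vertex 24.000 6.000 9.000
    endloop
  endfacet
  facet normal 0.0000 0.0000 1.0000
    outer loop
      vertex 0.000 0.000 9.000
      vertex 24.000 6.000 9.000
      vertex 0.000 6.000 9.000
    endloop
  endfacet
  facet normal 0.0000 -1.0000 0.0000
    outer loop
      vertex 0.000 0.000 0.000
      vertex 24.000 0.000 0.000
      vertex 24.000 0.000 9.000
    endloop
  endfacet
  facet normal 0.0000 -1.0000 0.0000
    outer loop
      vertex 0.000 0.000 0.000
      vertex 24.000 0.000 9.000
      vertex 0.000 0.000 9.000
    endloop
  endfacet
  facet normal 0.0000 1.0000 0.0000
    outer loop
      vertex 24.000 6.000 9.000
      vertex 24.000 6.000 0.000
      vertex 0.000 6.000 0.000
    endloop
  endfacet
  facet normal 0.0000 1.0000 0.0000
    outer loop
      vertex 0.000 6.000 9.000
      vertex 24.000 6.000 9.000
      vertex 0.000 6.000 0.000
    endloop
  endfacet
  facet normal -1.0000 0.0000 0.0000
    outer loop
      vertex 0.000 6.000 9.000
      vertex 0.000 6.000 0.000
      vertex 0.000 0.000 0.000
    endloop
  endfacet
  facet normal -1.0000 0.0000 0.0000
    outer loop
      vertex 0.000 0.000 9.000
      vertex 0.000 6.000 9.000
      vertex 0.000 0.000 0.000
    endloop
  endfacet
  facet normal 1.0000 0.0000 0.0000
    outer loop
      vertex 24.000 0.000 0.000
      vertex 24.000 6.000 0.000
      vertex 24.000 6.000 9.000
    endloop
  endfacet
  facet normal 1.0000 0.0000 0.0000
    outer loop
      vertex 24.000 0.000 0.000
      vertex 24.000 6.000 9.000
      vertex 24.000 0.000 9.000
    endloop
  endfacet
endsolid part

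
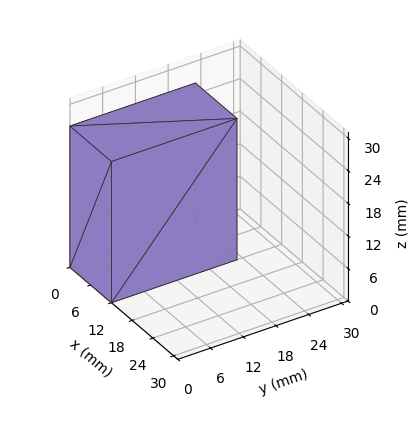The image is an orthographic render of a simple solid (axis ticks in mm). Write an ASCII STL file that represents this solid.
Reading the render: the shape is a rectangular box, roughly 12 × 23 mm footprint and 26 mm tall (dimensions read to the nearest mm from the axis ticks). For the STL, each face is triangulated and given an outward normal.

solid part
  facet normal 0.0000 0.0000 -1.0000
    outer loop
      vertex 12.0 23.0 0.0
      vertex 12.0 0.0 0.0
      vertex 0.0 0.0 0.0
    endloop
  endfacet
  facet normal 0.0000 0.0000 -1.0000
    outer loop
      vertex 0.0 23.0 0.0
      vertex 12.0 23.0 0.0
      vertex 0.0 0.0 0.0
    endloop
  endfacet
  facet normal 0.0000 0.0000 1.0000
    outer loop
      vertex 0.0 0.0 26.0
      vertex 12.0 0.0 26.0
      vertex 12.0 23.0 26.0
    endloop
  endfacet
  facet normal 0.0000 0.0000 1.0000
    outer loop
      vertex 0.0 0.0 26.0
      vertex 12.0 23.0 26.0
      vertex 0.0 23.0 26.0
    endloop
  endfacet
  facet normal 0.0000 -1.0000 0.0000
    outer loop
      vertex 0.0 0.0 0.0
      vertex 12.0 0.0 0.0
      vertex 12.0 0.0 26.0
    endloop
  endfacet
  facet normal 0.0000 -1.0000 0.0000
    outer loop
      vertex 0.0 0.0 0.0
      vertex 12.0 0.0 26.0
      vertex 0.0 0.0 26.0
    endloop
  endfacet
  facet normal 0.0000 1.0000 0.0000
    outer loop
      vertex 12.0 23.0 26.0
      vertex 12.0 23.0 0.0
      vertex 0.0 23.0 0.0
    endloop
  endfacet
  facet normal 0.0000 1.0000 0.0000
    outer loop
      vertex 0.0 23.0 26.0
      vertex 12.0 23.0 26.0
      vertex 0.0 23.0 0.0
    endloop
  endfacet
  facet normal -1.0000 0.0000 0.0000
    outer loop
      vertex 0.0 23.0 26.0
      vertex 0.0 23.0 0.0
      vertex 0.0 0.0 0.0
    endloop
  endfacet
  facet normal -1.0000 0.0000 0.0000
    outer loop
      vertex 0.0 0.0 26.0
      vertex 0.0 23.0 26.0
      vertex 0.0 0.0 0.0
    endloop
  endfacet
  facet normal 1.0000 0.0000 0.0000
    outer loop
      vertex 12.0 0.0 0.0
      vertex 12.0 23.0 0.0
      vertex 12.0 23.0 26.0
    endloop
  endfacet
  facet normal 1.0000 0.0000 0.0000
    outer loop
      vertex 12.0 0.0 0.0
      vertex 12.0 23.0 26.0
      vertex 12.0 0.0 26.0
    endloop
  endfacet
endsolid part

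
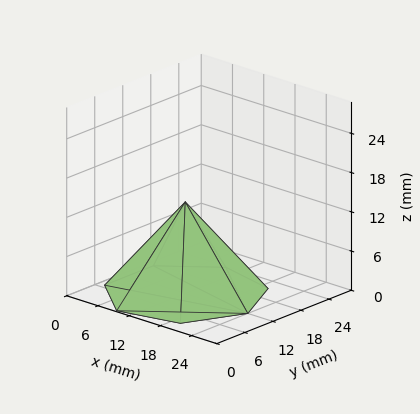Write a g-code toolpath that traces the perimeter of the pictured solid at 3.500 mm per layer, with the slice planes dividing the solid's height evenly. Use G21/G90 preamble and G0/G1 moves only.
Reading the render: the shape is a regular 7-sided pyramid, base circumscribed radius ≈ 12 mm, apex at z ≈ 14 mm (dimensions read to the nearest mm from the axis ticks). For the g-code, the solid's height is divided into equal slices at the stated Δz and each level perimeter traced with G1 moves after a G0 lift.

; perimeter-only toolpath
G21 ; units = mm
G90 ; absolute positioning
G28 ; home
; layer 1
G0 Z3.500
G0 X21.000 Y12.000
G1 X17.611 Y19.037
G1 X9.998 Y20.774
G1 X3.891 Y15.905
G1 X3.891 Y8.095
G1 X9.998 Y3.226
G1 X17.611 Y4.963
G1 X21.000 Y12.000
; layer 2
G0 Z7.000
G0 X18.000 Y12.000
G1 X15.741 Y16.691
G1 X10.665 Y17.849
G1 X6.594 Y14.604
G1 X6.594 Y9.396
G1 X10.665 Y6.151
G1 X15.741 Y7.309
G1 X18.000 Y12.000
; layer 3
G0 Z10.500
G0 X15.000 Y12.000
G1 X13.870 Y14.346
G1 X11.332 Y14.925
G1 X9.297 Y13.302
G1 X9.297 Y10.698
G1 X11.332 Y9.075
G1 X13.870 Y9.655
G1 X15.000 Y12.000
M2 ; end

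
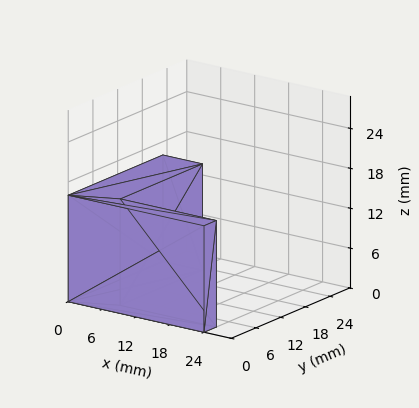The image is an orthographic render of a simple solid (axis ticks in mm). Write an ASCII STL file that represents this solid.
Reading the render: the shape is an L-shaped prism: outer 24 × 23 mm, arm thicknesses ≈ 3 mm (horizontal) and 7 mm (vertical), extruded 16 mm in z (dimensions read to the nearest mm from the axis ticks). For the STL, each face is triangulated and given an outward normal.

solid part
  facet normal 0.0000 0.0000 -1.0000
    outer loop
      vertex 24.000 3.000 0.000
      vertex 24.000 0.000 0.000
      vertex 0.000 0.000 0.000
    endloop
  endfacet
  facet normal 0.0000 0.0000 -1.0000
    outer loop
      vertex 7.000 3.000 0.000
      vertex 24.000 3.000 0.000
      vertex 0.000 0.000 0.000
    endloop
  endfacet
  facet normal 0.0000 0.0000 -1.0000
    outer loop
      vertex 7.000 23.000 0.000
      vertex 7.000 3.000 0.000
      vertex 0.000 0.000 0.000
    endloop
  endfacet
  facet normal 0.0000 0.0000 -1.0000
    outer loop
      vertex 0.000 23.000 0.000
      vertex 7.000 23.000 0.000
      vertex 0.000 0.000 0.000
    endloop
  endfacet
  facet normal 0.0000 0.0000 1.0000
    outer loop
      vertex 0.000 0.000 16.000
      vertex 24.000 0.000 16.000
      vertex 24.000 3.000 16.000
    endloop
  endfacet
  facet normal 0.0000 0.0000 1.0000
    outer loop
      vertex 0.000 0.000 16.000
      vertex 24.000 3.000 16.000
      vertex 7.000 3.000 16.000
    endloop
  endfacet
  facet normal 0.0000 0.0000 1.0000
    outer loop
      vertex 0.000 0.000 16.000
      vertex 7.000 3.000 16.000
      vertex 7.000 23.000 16.000
    endloop
  endfacet
  facet normal 0.0000 0.0000 1.0000
    outer loop
      vertex 0.000 0.000 16.000
      vertex 7.000 23.000 16.000
      vertex 0.000 23.000 16.000
    endloop
  endfacet
  facet normal 0.0000 -1.0000 0.0000
    outer loop
      vertex 0.000 0.000 0.000
      vertex 24.000 0.000 0.000
      vertex 24.000 0.000 16.000
    endloop
  endfacet
  facet normal 0.0000 -1.0000 0.0000
    outer loop
      vertex 0.000 0.000 0.000
      vertex 24.000 0.000 16.000
      vertex 0.000 0.000 16.000
    endloop
  endfacet
  facet normal 1.0000 0.0000 0.0000
    outer loop
      vertex 24.000 0.000 0.000
      vertex 24.000 3.000 0.000
      vertex 24.000 3.000 16.000
    endloop
  endfacet
  facet normal 1.0000 0.0000 0.0000
    outer loop
      vertex 24.000 0.000 0.000
      vertex 24.000 3.000 16.000
      vertex 24.000 0.000 16.000
    endloop
  endfacet
  facet normal 0.0000 1.0000 0.0000
    outer loop
      vertex 24.000 3.000 0.000
      vertex 7.000 3.000 0.000
      vertex 7.000 3.000 16.000
    endloop
  endfacet
  facet normal 0.0000 1.0000 0.0000
    outer loop
      vertex 24.000 3.000 0.000
      vertex 7.000 3.000 16.000
      vertex 24.000 3.000 16.000
    endloop
  endfacet
  facet normal 1.0000 0.0000 0.0000
    outer loop
      vertex 7.000 3.000 0.000
      vertex 7.000 23.000 0.000
      vertex 7.000 23.000 16.000
    endloop
  endfacet
  facet normal 1.0000 0.0000 0.0000
    outer loop
      vertex 7.000 3.000 0.000
      vertex 7.000 23.000 16.000
      vertex 7.000 3.000 16.000
    endloop
  endfacet
  facet normal 0.0000 1.0000 0.0000
    outer loop
      vertex 7.000 23.000 0.000
      vertex 0.000 23.000 0.000
      vertex 0.000 23.000 16.000
    endloop
  endfacet
  facet normal 0.0000 1.0000 0.0000
    outer loop
      vertex 7.000 23.000 0.000
      vertex 0.000 23.000 16.000
      vertex 7.000 23.000 16.000
    endloop
  endfacet
  facet normal -1.0000 0.0000 0.0000
    outer loop
      vertex 0.000 23.000 0.000
      vertex 0.000 0.000 0.000
      vertex 0.000 0.000 16.000
    endloop
  endfacet
  facet normal -1.0000 0.0000 0.0000
    outer loop
      vertex 0.000 23.000 0.000
      vertex 0.000 0.000 16.000
      vertex 0.000 23.000 16.000
    endloop
  endfacet
endsolid part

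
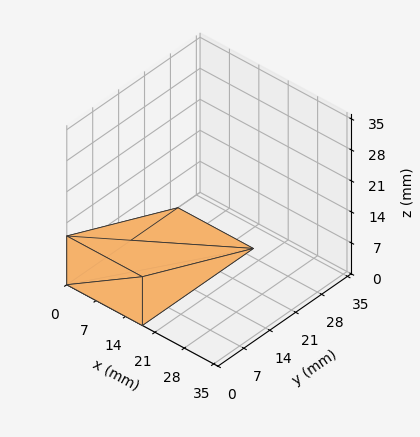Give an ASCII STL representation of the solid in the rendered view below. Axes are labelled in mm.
Reading the render: the shape is a wedge (ramp): 18 × 30 mm base, rising to 11 mm along the y=0 edge and sloping linearly to z=0 at y=30 (dimensions read to the nearest mm from the axis ticks). For the STL, each face is triangulated and given an outward normal.

solid part
  facet normal 0.0000 0.0000 -1.0000
    outer loop
      vertex 18.0 30.0 0.0
      vertex 18.0 0.0 0.0
      vertex 0.0 0.0 0.0
    endloop
  endfacet
  facet normal 0.0000 0.0000 -1.0000
    outer loop
      vertex 0.0 30.0 0.0
      vertex 18.0 30.0 0.0
      vertex 0.0 0.0 0.0
    endloop
  endfacet
  facet normal 0.0000 -1.0000 0.0000
    outer loop
      vertex 0.0 0.0 0.0
      vertex 18.0 0.0 0.0
      vertex 18.0 0.0 11.0
    endloop
  endfacet
  facet normal 0.0000 -1.0000 0.0000
    outer loop
      vertex 0.0 0.0 0.0
      vertex 18.0 0.0 11.0
      vertex 0.0 0.0 11.0
    endloop
  endfacet
  facet normal 0.0000 0.3443 0.9389
    outer loop
      vertex 0.0 0.0 11.0
      vertex 18.0 0.0 11.0
      vertex 18.0 30.0 0.0
    endloop
  endfacet
  facet normal 0.0000 0.3443 0.9389
    outer loop
      vertex 0.0 0.0 11.0
      vertex 18.0 30.0 0.0
      vertex 0.0 30.0 0.0
    endloop
  endfacet
  facet normal -1.0000 0.0000 0.0000
    outer loop
      vertex 0.0 0.0 11.0
      vertex 0.0 30.0 0.0
      vertex 0.0 0.0 0.0
    endloop
  endfacet
  facet normal 1.0000 0.0000 0.0000
    outer loop
      vertex 18.0 0.0 0.0
      vertex 18.0 30.0 0.0
      vertex 18.0 0.0 11.0
    endloop
  endfacet
endsolid part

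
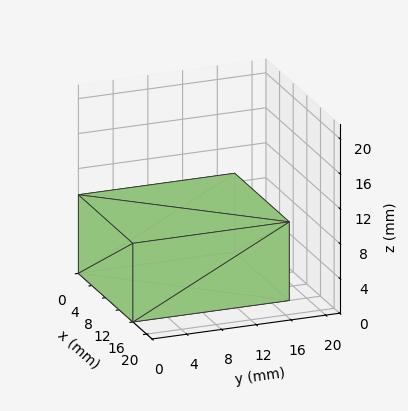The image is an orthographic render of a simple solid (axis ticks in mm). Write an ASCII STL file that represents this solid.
Reading the render: the shape is a rectangular box, roughly 16 × 18 mm footprint and 9 mm tall (dimensions read to the nearest mm from the axis ticks). For the STL, each face is triangulated and given an outward normal.

solid part
  facet normal 0.0000 0.0000 -1.0000
    outer loop
      vertex 16.0 18.0 0.0
      vertex 16.0 0.0 0.0
      vertex 0.0 0.0 0.0
    endloop
  endfacet
  facet normal 0.0000 0.0000 -1.0000
    outer loop
      vertex 0.0 18.0 0.0
      vertex 16.0 18.0 0.0
      vertex 0.0 0.0 0.0
    endloop
  endfacet
  facet normal 0.0000 0.0000 1.0000
    outer loop
      vertex 0.0 0.0 9.0
      vertex 16.0 0.0 9.0
      vertex 16.0 18.0 9.0
    endloop
  endfacet
  facet normal 0.0000 0.0000 1.0000
    outer loop
      vertex 0.0 0.0 9.0
      vertex 16.0 18.0 9.0
      vertex 0.0 18.0 9.0
    endloop
  endfacet
  facet normal 0.0000 -1.0000 0.0000
    outer loop
      vertex 0.0 0.0 0.0
      vertex 16.0 0.0 0.0
      vertex 16.0 0.0 9.0
    endloop
  endfacet
  facet normal 0.0000 -1.0000 0.0000
    outer loop
      vertex 0.0 0.0 0.0
      vertex 16.0 0.0 9.0
      vertex 0.0 0.0 9.0
    endloop
  endfacet
  facet normal 0.0000 1.0000 0.0000
    outer loop
      vertex 16.0 18.0 9.0
      vertex 16.0 18.0 0.0
      vertex 0.0 18.0 0.0
    endloop
  endfacet
  facet normal 0.0000 1.0000 0.0000
    outer loop
      vertex 0.0 18.0 9.0
      vertex 16.0 18.0 9.0
      vertex 0.0 18.0 0.0
    endloop
  endfacet
  facet normal -1.0000 0.0000 0.0000
    outer loop
      vertex 0.0 18.0 9.0
      vertex 0.0 18.0 0.0
      vertex 0.0 0.0 0.0
    endloop
  endfacet
  facet normal -1.0000 0.0000 0.0000
    outer loop
      vertex 0.0 0.0 9.0
      vertex 0.0 18.0 9.0
      vertex 0.0 0.0 0.0
    endloop
  endfacet
  facet normal 1.0000 0.0000 0.0000
    outer loop
      vertex 16.0 0.0 0.0
      vertex 16.0 18.0 0.0
      vertex 16.0 18.0 9.0
    endloop
  endfacet
  facet normal 1.0000 0.0000 0.0000
    outer loop
      vertex 16.0 0.0 0.0
      vertex 16.0 18.0 9.0
      vertex 16.0 0.0 9.0
    endloop
  endfacet
endsolid part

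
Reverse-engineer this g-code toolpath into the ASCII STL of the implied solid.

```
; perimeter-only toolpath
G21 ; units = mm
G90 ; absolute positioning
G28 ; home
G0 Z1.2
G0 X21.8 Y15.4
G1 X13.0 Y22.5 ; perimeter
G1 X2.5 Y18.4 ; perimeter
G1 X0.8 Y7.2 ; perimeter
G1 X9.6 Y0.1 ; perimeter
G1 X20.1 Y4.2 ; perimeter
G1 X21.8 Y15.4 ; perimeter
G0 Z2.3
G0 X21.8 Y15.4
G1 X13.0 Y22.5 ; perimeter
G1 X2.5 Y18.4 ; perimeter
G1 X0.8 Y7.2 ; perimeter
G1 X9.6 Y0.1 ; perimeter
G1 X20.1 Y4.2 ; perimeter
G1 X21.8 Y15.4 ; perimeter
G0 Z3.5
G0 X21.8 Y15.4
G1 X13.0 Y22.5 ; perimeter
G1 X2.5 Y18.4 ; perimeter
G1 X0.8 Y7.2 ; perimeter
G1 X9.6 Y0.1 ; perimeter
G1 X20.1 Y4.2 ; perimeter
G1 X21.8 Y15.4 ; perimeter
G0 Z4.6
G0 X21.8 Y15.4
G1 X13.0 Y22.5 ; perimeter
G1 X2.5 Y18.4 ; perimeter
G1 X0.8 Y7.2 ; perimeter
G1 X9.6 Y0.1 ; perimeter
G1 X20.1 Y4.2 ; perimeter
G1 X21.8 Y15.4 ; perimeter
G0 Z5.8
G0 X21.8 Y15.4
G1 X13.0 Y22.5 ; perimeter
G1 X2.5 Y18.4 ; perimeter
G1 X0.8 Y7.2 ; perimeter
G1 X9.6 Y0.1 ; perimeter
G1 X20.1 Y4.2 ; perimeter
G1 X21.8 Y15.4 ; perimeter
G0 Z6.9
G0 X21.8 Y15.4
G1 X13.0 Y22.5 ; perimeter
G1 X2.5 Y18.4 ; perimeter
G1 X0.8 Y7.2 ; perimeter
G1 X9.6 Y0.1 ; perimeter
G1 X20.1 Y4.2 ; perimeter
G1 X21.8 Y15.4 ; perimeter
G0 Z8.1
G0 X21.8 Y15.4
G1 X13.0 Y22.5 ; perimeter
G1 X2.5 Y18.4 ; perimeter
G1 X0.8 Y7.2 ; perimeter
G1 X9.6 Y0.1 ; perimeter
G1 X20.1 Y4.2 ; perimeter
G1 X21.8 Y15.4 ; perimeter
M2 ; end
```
solid part
  facet normal 0.0000 0.0000 -1.0000
    outer loop
      vertex 2.5 18.4 0.0
      vertex 13.0 22.5 0.0
      vertex 21.8 15.4 0.0
    endloop
  endfacet
  facet normal 0.0000 0.0000 -1.0000
    outer loop
      vertex 0.8 7.2 0.0
      vertex 2.5 18.4 0.0
      vertex 21.8 15.4 0.0
    endloop
  endfacet
  facet normal 0.0000 0.0000 -1.0000
    outer loop
      vertex 9.6 0.1 0.0
      vertex 0.8 7.2 0.0
      vertex 21.8 15.4 0.0
    endloop
  endfacet
  facet normal 0.0000 0.0000 -1.0000
    outer loop
      vertex 20.1 4.2 0.0
      vertex 9.6 0.1 0.0
      vertex 21.8 15.4 0.0
    endloop
  endfacet
  facet normal 0.0000 0.0000 1.0000
    outer loop
      vertex 21.8 15.4 8.1
      vertex 13.0 22.5 8.1
      vertex 2.5 18.4 8.1
    endloop
  endfacet
  facet normal 0.0000 0.0000 1.0000
    outer loop
      vertex 21.8 15.4 8.1
      vertex 2.5 18.4 8.1
      vertex 0.8 7.2 8.1
    endloop
  endfacet
  facet normal 0.0000 0.0000 1.0000
    outer loop
      vertex 21.8 15.4 8.1
      vertex 0.8 7.2 8.1
      vertex 9.6 0.1 8.1
    endloop
  endfacet
  facet normal 0.0000 0.0000 1.0000
    outer loop
      vertex 21.8 15.4 8.1
      vertex 9.6 0.1 8.1
      vertex 20.1 4.2 8.1
    endloop
  endfacet
  facet normal 0.6279 0.7783 0.0000
    outer loop
      vertex 21.8 15.4 0.0
      vertex 13.0 22.5 0.0
      vertex 13.0 22.5 8.1
    endloop
  endfacet
  facet normal 0.6279 0.7783 0.0000
    outer loop
      vertex 21.8 15.4 0.0
      vertex 13.0 22.5 8.1
      vertex 21.8 15.4 8.1
    endloop
  endfacet
  facet normal -0.3637 0.9315 0.0000
    outer loop
      vertex 13.0 22.5 0.0
      vertex 2.5 18.4 0.0
      vertex 2.5 18.4 8.1
    endloop
  endfacet
  facet normal -0.3637 0.9315 0.0000
    outer loop
      vertex 13.0 22.5 0.0
      vertex 2.5 18.4 8.1
      vertex 13.0 22.5 8.1
    endloop
  endfacet
  facet normal -0.9887 0.1501 0.0000
    outer loop
      vertex 2.5 18.4 0.0
      vertex 0.8 7.2 0.0
      vertex 0.8 7.2 8.1
    endloop
  endfacet
  facet normal -0.9887 0.1501 0.0000
    outer loop
      vertex 2.5 18.4 0.0
      vertex 0.8 7.2 8.1
      vertex 2.5 18.4 8.1
    endloop
  endfacet
  facet normal -0.6279 -0.7783 0.0000
    outer loop
      vertex 0.8 7.2 0.0
      vertex 9.6 0.1 0.0
      vertex 9.6 0.1 8.1
    endloop
  endfacet
  facet normal -0.6279 -0.7783 0.0000
    outer loop
      vertex 0.8 7.2 0.0
      vertex 9.6 0.1 8.1
      vertex 0.8 7.2 8.1
    endloop
  endfacet
  facet normal 0.3637 -0.9315 0.0000
    outer loop
      vertex 9.6 0.1 0.0
      vertex 20.1 4.2 0.0
      vertex 20.1 4.2 8.1
    endloop
  endfacet
  facet normal 0.3637 -0.9315 0.0000
    outer loop
      vertex 9.6 0.1 0.0
      vertex 20.1 4.2 8.1
      vertex 9.6 0.1 8.1
    endloop
  endfacet
  facet normal 0.9887 -0.1501 0.0000
    outer loop
      vertex 20.1 4.2 0.0
      vertex 21.8 15.4 0.0
      vertex 21.8 15.4 8.1
    endloop
  endfacet
  facet normal 0.9887 -0.1501 0.0000
    outer loop
      vertex 20.1 4.2 0.0
      vertex 21.8 15.4 8.1
      vertex 20.1 4.2 8.1
    endloop
  endfacet
endsolid part

The G0 Z moves step by Δz≈1.2 mm. Every layer's G1 loop is the same polygon, so the solid is a straight extrusion of it from z=0 to z≈8.1. Closing with flat bottom and top caps and triangulating gives 20 facets — a regular 6-sided prism (a cylinder approximated with 6 flat sides), circumscribed radius ≈ 11.3 mm, height ≈ 8.1 mm.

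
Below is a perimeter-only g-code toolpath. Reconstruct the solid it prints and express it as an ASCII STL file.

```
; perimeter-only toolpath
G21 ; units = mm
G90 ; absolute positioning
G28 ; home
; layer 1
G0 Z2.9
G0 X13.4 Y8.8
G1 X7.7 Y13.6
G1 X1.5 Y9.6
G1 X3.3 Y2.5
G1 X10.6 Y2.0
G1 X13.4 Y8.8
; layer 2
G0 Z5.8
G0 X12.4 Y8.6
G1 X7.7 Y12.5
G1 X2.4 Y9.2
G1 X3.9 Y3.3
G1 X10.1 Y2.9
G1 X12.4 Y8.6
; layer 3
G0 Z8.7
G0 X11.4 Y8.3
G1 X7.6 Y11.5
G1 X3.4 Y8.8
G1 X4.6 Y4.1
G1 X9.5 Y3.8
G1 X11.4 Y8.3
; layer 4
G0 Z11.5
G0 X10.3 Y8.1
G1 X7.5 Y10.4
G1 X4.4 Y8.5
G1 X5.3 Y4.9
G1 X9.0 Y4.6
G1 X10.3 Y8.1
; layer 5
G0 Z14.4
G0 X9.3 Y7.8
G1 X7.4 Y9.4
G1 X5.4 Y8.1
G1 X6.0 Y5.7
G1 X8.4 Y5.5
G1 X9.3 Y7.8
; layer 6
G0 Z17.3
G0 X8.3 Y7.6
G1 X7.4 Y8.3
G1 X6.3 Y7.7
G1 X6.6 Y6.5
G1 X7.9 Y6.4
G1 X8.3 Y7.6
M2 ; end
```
solid part
  facet normal 0.0000 0.0000 -1.0000
    outer loop
      vertex 0.5 10.0 0.0
      vertex 7.8 14.6 0.0
      vertex 14.4 9.1 0.0
    endloop
  endfacet
  facet normal 0.0000 0.0000 -1.0000
    outer loop
      vertex 2.6 1.7 0.0
      vertex 0.5 10.0 0.0
      vertex 14.4 9.1 0.0
    endloop
  endfacet
  facet normal 0.0000 0.0000 -1.0000
    outer loop
      vertex 11.2 1.1 0.0
      vertex 2.6 1.7 0.0
      vertex 14.4 9.1 0.0
    endloop
  endfacet
  facet normal 0.6143 0.7371 0.2816
    outer loop
      vertex 14.4 9.1 0.0
      vertex 7.8 14.6 0.0
      vertex 7.3 7.3 20.2
    endloop
  endfacet
  facet normal -0.5117 0.8120 0.2808
    outer loop
      vertex 7.8 14.6 0.0
      vertex 0.5 10.0 0.0
      vertex 7.3 7.3 20.2
    endloop
  endfacet
  facet normal -0.9302 -0.2354 0.2817
    outer loop
      vertex 0.5 10.0 0.0
      vertex 2.6 1.7 0.0
      vertex 7.3 7.3 20.2
    endloop
  endfacet
  facet normal -0.0668 -0.9574 0.2810
    outer loop
      vertex 2.6 1.7 0.0
      vertex 11.2 1.1 0.0
      vertex 7.3 7.3 20.2
    endloop
  endfacet
  facet normal 0.8910 -0.3564 0.2814
    outer loop
      vertex 11.2 1.1 0.0
      vertex 14.4 9.1 0.0
      vertex 7.3 7.3 20.2
    endloop
  endfacet
endsolid part

The G0 Z moves step by Δz≈2.9 mm. The G1 loops shrink linearly with z, so the solid tapers from its base footprint up to z≈20.2. Closing with a flat bottom cap and the tapered top and triangulating gives 8 facets — a regular 5-sided pyramid, base circumscribed radius ≈ 7.3 mm, apex at z ≈ 20.2 mm.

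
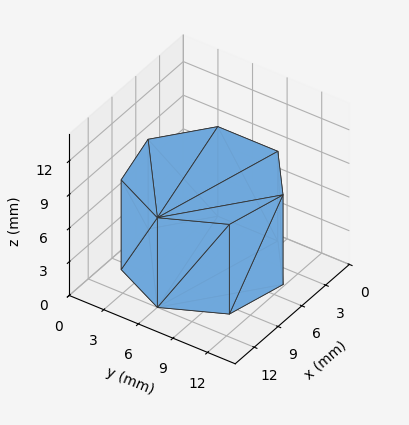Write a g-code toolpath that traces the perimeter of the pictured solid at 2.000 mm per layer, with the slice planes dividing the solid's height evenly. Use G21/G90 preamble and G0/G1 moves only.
Reading the render: the shape is a regular 7-sided prism (a cylinder approximated with 7 flat sides), circumscribed radius ≈ 6 mm, height ≈ 8 mm (dimensions read to the nearest mm from the axis ticks). For the g-code, the solid's height is divided into equal slices at the stated Δz and each level perimeter traced with G1 moves after a G0 lift.

; perimeter-only toolpath
G21 ; units = mm
G90 ; absolute positioning
G28 ; home
; layer 1
G0 Z2.000
G0 X12.000 Y6.000
G1 X9.741 Y10.691
G1 X4.665 Y11.850
G1 X0.594 Y8.603
G1 X0.594 Y3.397
G1 X4.665 Y0.150
G1 X9.741 Y1.309
G1 X12.000 Y6.000
; layer 2
G0 Z4.000
G0 X12.000 Y6.000
G1 X9.741 Y10.691
G1 X4.665 Y11.850
G1 X0.594 Y8.603
G1 X0.594 Y3.397
G1 X4.665 Y0.150
G1 X9.741 Y1.309
G1 X12.000 Y6.000
; layer 3
G0 Z6.000
G0 X12.000 Y6.000
G1 X9.741 Y10.691
G1 X4.665 Y11.850
G1 X0.594 Y8.603
G1 X0.594 Y3.397
G1 X4.665 Y0.150
G1 X9.741 Y1.309
G1 X12.000 Y6.000
; layer 4
G0 Z8.000
G0 X12.000 Y6.000
G1 X9.741 Y10.691
G1 X4.665 Y11.850
G1 X0.594 Y8.603
G1 X0.594 Y3.397
G1 X4.665 Y0.150
G1 X9.741 Y1.309
G1 X12.000 Y6.000
M2 ; end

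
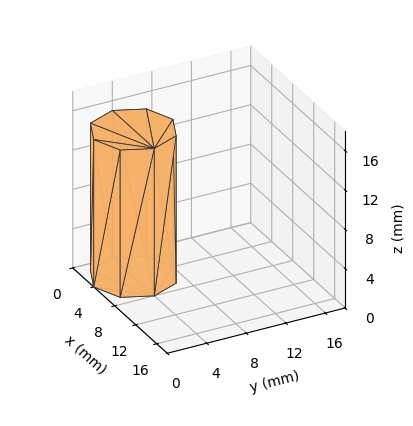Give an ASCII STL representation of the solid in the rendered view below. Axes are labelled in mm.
Reading the render: the shape is a regular 8-sided prism (a cylinder approximated with 8 flat sides), circumscribed radius ≈ 4 mm, height ≈ 15 mm (dimensions read to the nearest mm from the axis ticks). For the STL, each face is triangulated and given an outward normal.

solid part
  facet normal 0.0000 0.0000 -1.0000
    outer loop
      vertex 4.000 8.000 0.000
      vertex 6.828 6.828 0.000
      vertex 8.000 4.000 0.000
    endloop
  endfacet
  facet normal 0.0000 0.0000 -1.0000
    outer loop
      vertex 1.172 6.828 0.000
      vertex 4.000 8.000 0.000
      vertex 8.000 4.000 0.000
    endloop
  endfacet
  facet normal 0.0000 0.0000 -1.0000
    outer loop
      vertex 0.000 4.000 0.000
      vertex 1.172 6.828 0.000
      vertex 8.000 4.000 0.000
    endloop
  endfacet
  facet normal 0.0000 0.0000 -1.0000
    outer loop
      vertex 1.172 1.172 0.000
      vertex 0.000 4.000 0.000
      vertex 8.000 4.000 0.000
    endloop
  endfacet
  facet normal 0.0000 0.0000 -1.0000
    outer loop
      vertex 4.000 0.000 0.000
      vertex 1.172 1.172 0.000
      vertex 8.000 4.000 0.000
    endloop
  endfacet
  facet normal 0.0000 0.0000 -1.0000
    outer loop
      vertex 6.828 1.172 0.000
      vertex 4.000 0.000 0.000
      vertex 8.000 4.000 0.000
    endloop
  endfacet
  facet normal 0.0000 0.0000 1.0000
    outer loop
      vertex 8.000 4.000 15.000
      vertex 6.828 6.828 15.000
      vertex 4.000 8.000 15.000
    endloop
  endfacet
  facet normal 0.0000 0.0000 1.0000
    outer loop
      vertex 8.000 4.000 15.000
      vertex 4.000 8.000 15.000
      vertex 1.172 6.828 15.000
    endloop
  endfacet
  facet normal 0.0000 0.0000 1.0000
    outer loop
      vertex 8.000 4.000 15.000
      vertex 1.172 6.828 15.000
      vertex 0.000 4.000 15.000
    endloop
  endfacet
  facet normal 0.0000 0.0000 1.0000
    outer loop
      vertex 8.000 4.000 15.000
      vertex 0.000 4.000 15.000
      vertex 1.172 1.172 15.000
    endloop
  endfacet
  facet normal 0.0000 0.0000 1.0000
    outer loop
      vertex 8.000 4.000 15.000
      vertex 1.172 1.172 15.000
      vertex 4.000 0.000 15.000
    endloop
  endfacet
  facet normal 0.0000 0.0000 1.0000
    outer loop
      vertex 8.000 4.000 15.000
      vertex 4.000 0.000 15.000
      vertex 6.828 1.172 15.000
    endloop
  endfacet
  facet normal 0.9238 0.3829 0.0000
    outer loop
      vertex 8.000 4.000 0.000
      vertex 6.828 6.828 0.000
      vertex 6.828 6.828 15.000
    endloop
  endfacet
  facet normal 0.9238 0.3829 0.0000
    outer loop
      vertex 8.000 4.000 0.000
      vertex 6.828 6.828 15.000
      vertex 8.000 4.000 15.000
    endloop
  endfacet
  facet normal 0.3829 0.9238 0.0000
    outer loop
      vertex 6.828 6.828 0.000
      vertex 4.000 8.000 0.000
      vertex 4.000 8.000 15.000
    endloop
  endfacet
  facet normal 0.3829 0.9238 0.0000
    outer loop
      vertex 6.828 6.828 0.000
      vertex 4.000 8.000 15.000
      vertex 6.828 6.828 15.000
    endloop
  endfacet
  facet normal -0.3829 0.9238 0.0000
    outer loop
      vertex 4.000 8.000 0.000
      vertex 1.172 6.828 0.000
      vertex 1.172 6.828 15.000
    endloop
  endfacet
  facet normal -0.3829 0.9238 0.0000
    outer loop
      vertex 4.000 8.000 0.000
      vertex 1.172 6.828 15.000
      vertex 4.000 8.000 15.000
    endloop
  endfacet
  facet normal -0.9238 0.3829 0.0000
    outer loop
      vertex 1.172 6.828 0.000
      vertex 0.000 4.000 0.000
      vertex 0.000 4.000 15.000
    endloop
  endfacet
  facet normal -0.9238 0.3829 0.0000
    outer loop
      vertex 1.172 6.828 0.000
      vertex 0.000 4.000 15.000
      vertex 1.172 6.828 15.000
    endloop
  endfacet
  facet normal -0.9238 -0.3829 0.0000
    outer loop
      vertex 0.000 4.000 0.000
      vertex 1.172 1.172 0.000
      vertex 1.172 1.172 15.000
    endloop
  endfacet
  facet normal -0.9238 -0.3829 0.0000
    outer loop
      vertex 0.000 4.000 0.000
      vertex 1.172 1.172 15.000
      vertex 0.000 4.000 15.000
    endloop
  endfacet
  facet normal -0.3829 -0.9238 0.0000
    outer loop
      vertex 1.172 1.172 0.000
      vertex 4.000 0.000 0.000
      vertex 4.000 0.000 15.000
    endloop
  endfacet
  facet normal -0.3829 -0.9238 0.0000
    outer loop
      vertex 1.172 1.172 0.000
      vertex 4.000 0.000 15.000
      vertex 1.172 1.172 15.000
    endloop
  endfacet
  facet normal 0.3829 -0.9238 0.0000
    outer loop
      vertex 4.000 0.000 0.000
      vertex 6.828 1.172 0.000
      vertex 6.828 1.172 15.000
    endloop
  endfacet
  facet normal 0.3829 -0.9238 0.0000
    outer loop
      vertex 4.000 0.000 0.000
      vertex 6.828 1.172 15.000
      vertex 4.000 0.000 15.000
    endloop
  endfacet
  facet normal 0.9238 -0.3829 0.0000
    outer loop
      vertex 6.828 1.172 0.000
      vertex 8.000 4.000 0.000
      vertex 8.000 4.000 15.000
    endloop
  endfacet
  facet normal 0.9238 -0.3829 0.0000
    outer loop
      vertex 6.828 1.172 0.000
      vertex 8.000 4.000 15.000
      vertex 6.828 1.172 15.000
    endloop
  endfacet
endsolid part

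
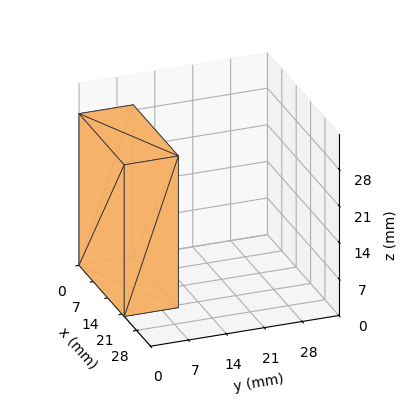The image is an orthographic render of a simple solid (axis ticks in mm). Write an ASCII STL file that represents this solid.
Reading the render: the shape is a rectangular box, roughly 22 × 10 mm footprint and 29 mm tall (dimensions read to the nearest mm from the axis ticks). For the STL, each face is triangulated and given an outward normal.

solid part
  facet normal 0.0000 0.0000 -1.0000
    outer loop
      vertex 22.0 10.0 0.0
      vertex 22.0 0.0 0.0
      vertex 0.0 0.0 0.0
    endloop
  endfacet
  facet normal 0.0000 0.0000 -1.0000
    outer loop
      vertex 0.0 10.0 0.0
      vertex 22.0 10.0 0.0
      vertex 0.0 0.0 0.0
    endloop
  endfacet
  facet normal 0.0000 0.0000 1.0000
    outer loop
      vertex 0.0 0.0 29.0
      vertex 22.0 0.0 29.0
      vertex 22.0 10.0 29.0
    endloop
  endfacet
  facet normal 0.0000 0.0000 1.0000
    outer loop
      vertex 0.0 0.0 29.0
      vertex 22.0 10.0 29.0
      vertex 0.0 10.0 29.0
    endloop
  endfacet
  facet normal 0.0000 -1.0000 0.0000
    outer loop
      vertex 0.0 0.0 0.0
      vertex 22.0 0.0 0.0
      vertex 22.0 0.0 29.0
    endloop
  endfacet
  facet normal 0.0000 -1.0000 0.0000
    outer loop
      vertex 0.0 0.0 0.0
      vertex 22.0 0.0 29.0
      vertex 0.0 0.0 29.0
    endloop
  endfacet
  facet normal 0.0000 1.0000 0.0000
    outer loop
      vertex 22.0 10.0 29.0
      vertex 22.0 10.0 0.0
      vertex 0.0 10.0 0.0
    endloop
  endfacet
  facet normal 0.0000 1.0000 0.0000
    outer loop
      vertex 0.0 10.0 29.0
      vertex 22.0 10.0 29.0
      vertex 0.0 10.0 0.0
    endloop
  endfacet
  facet normal -1.0000 0.0000 0.0000
    outer loop
      vertex 0.0 10.0 29.0
      vertex 0.0 10.0 0.0
      vertex 0.0 0.0 0.0
    endloop
  endfacet
  facet normal -1.0000 0.0000 0.0000
    outer loop
      vertex 0.0 0.0 29.0
      vertex 0.0 10.0 29.0
      vertex 0.0 0.0 0.0
    endloop
  endfacet
  facet normal 1.0000 0.0000 0.0000
    outer loop
      vertex 22.0 0.0 0.0
      vertex 22.0 10.0 0.0
      vertex 22.0 10.0 29.0
    endloop
  endfacet
  facet normal 1.0000 0.0000 0.0000
    outer loop
      vertex 22.0 0.0 0.0
      vertex 22.0 10.0 29.0
      vertex 22.0 0.0 29.0
    endloop
  endfacet
endsolid part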